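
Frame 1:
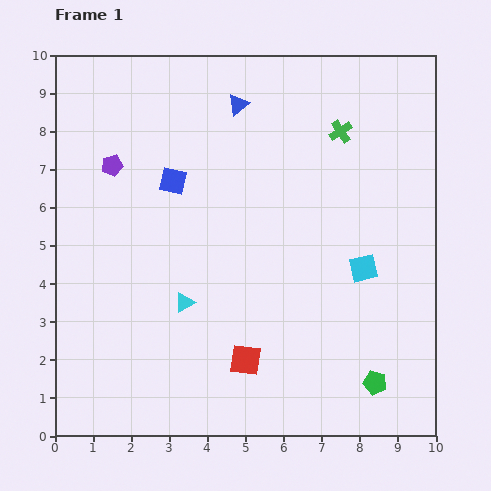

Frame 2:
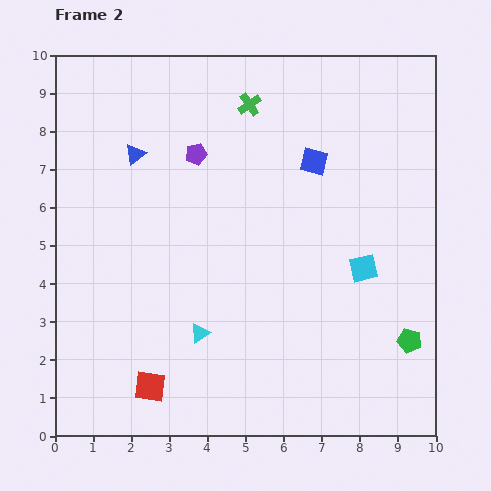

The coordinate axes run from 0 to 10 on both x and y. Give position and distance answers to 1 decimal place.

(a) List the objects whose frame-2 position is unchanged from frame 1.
the cyan square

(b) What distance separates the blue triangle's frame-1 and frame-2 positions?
3.0

The blue triangle moved from (4.8, 8.7) to (2.1, 7.4), a distance of √(2.7² + 1.3²) ≈ 3.0.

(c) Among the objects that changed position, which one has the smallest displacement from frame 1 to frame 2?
the cyan triangle

(moved 0.9)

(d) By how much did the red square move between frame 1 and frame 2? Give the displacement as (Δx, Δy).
(-2.5, -0.7)

The red square was at (5.0, 2.0) in frame 1 and (2.5, 1.3) in frame 2.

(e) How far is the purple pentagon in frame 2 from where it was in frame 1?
2.2

The purple pentagon moved from (1.5, 7.1) to (3.7, 7.4), a distance of √(2.2² + 0.3²) ≈ 2.2.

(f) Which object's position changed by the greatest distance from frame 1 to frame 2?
the blue square

(moved 3.7; next 3.0)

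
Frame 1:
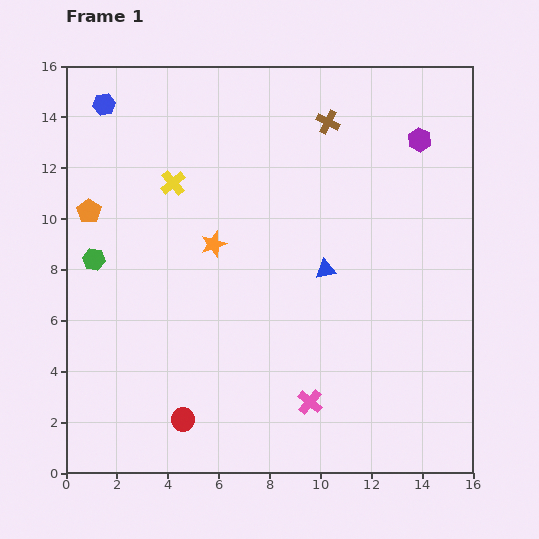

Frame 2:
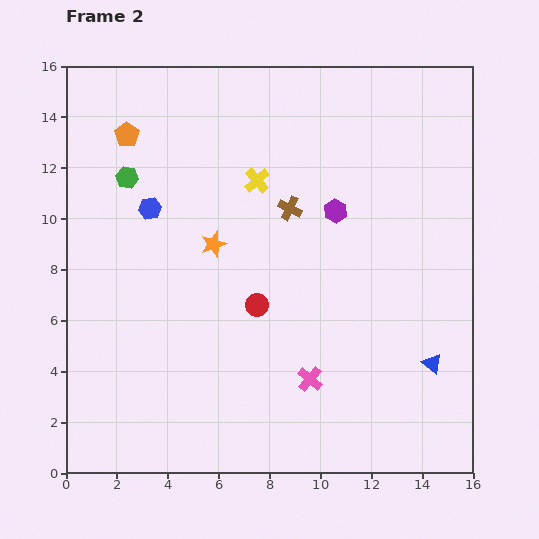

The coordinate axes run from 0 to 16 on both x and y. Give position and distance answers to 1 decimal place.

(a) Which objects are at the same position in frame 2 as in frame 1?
the orange star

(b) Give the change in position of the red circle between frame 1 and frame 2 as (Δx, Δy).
(2.9, 4.5)

The red circle was at (4.6, 2.1) in frame 1 and (7.5, 6.6) in frame 2.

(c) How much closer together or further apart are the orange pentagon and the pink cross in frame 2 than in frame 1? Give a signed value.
+0.5

Distance in frame 1: 11.5. Distance in frame 2: 12.0.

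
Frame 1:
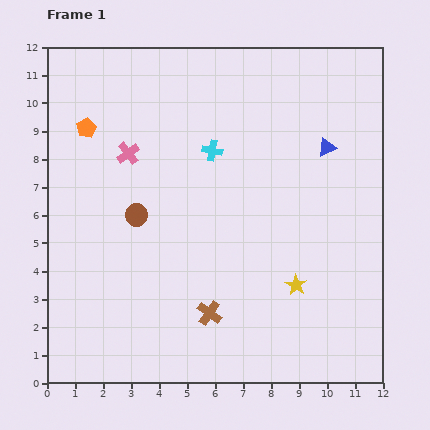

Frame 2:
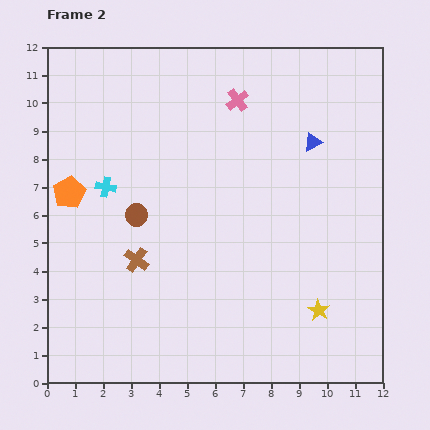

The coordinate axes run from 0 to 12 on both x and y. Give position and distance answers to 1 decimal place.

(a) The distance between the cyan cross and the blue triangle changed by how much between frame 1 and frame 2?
+3.5

Distance in frame 1: 4.1. Distance in frame 2: 7.6.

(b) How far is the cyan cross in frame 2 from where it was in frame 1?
4.0

The cyan cross moved from (5.9, 8.3) to (2.1, 7.0), a distance of √(3.8² + 1.3²) ≈ 4.0.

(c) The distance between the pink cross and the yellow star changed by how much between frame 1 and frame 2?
+0.4

Distance in frame 1: 7.6. Distance in frame 2: 8.0.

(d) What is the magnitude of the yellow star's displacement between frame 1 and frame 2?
1.2

The yellow star moved from (8.9, 3.5) to (9.7, 2.6), a distance of √(0.8² + 0.9²) ≈ 1.2.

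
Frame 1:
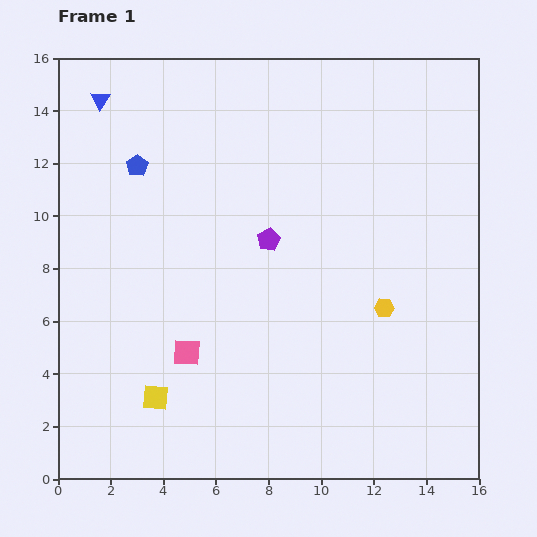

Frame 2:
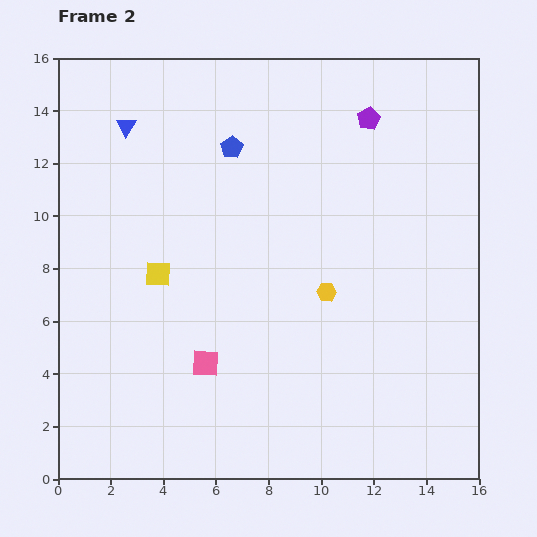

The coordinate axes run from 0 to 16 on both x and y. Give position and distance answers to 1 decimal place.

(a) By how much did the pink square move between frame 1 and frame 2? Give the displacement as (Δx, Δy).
(0.7, -0.4)

The pink square was at (4.9, 4.8) in frame 1 and (5.6, 4.4) in frame 2.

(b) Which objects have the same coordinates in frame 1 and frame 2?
none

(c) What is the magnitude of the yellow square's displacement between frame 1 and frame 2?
4.7

The yellow square moved from (3.7, 3.1) to (3.8, 7.8), a distance of √(0.1² + 4.7²) ≈ 4.7.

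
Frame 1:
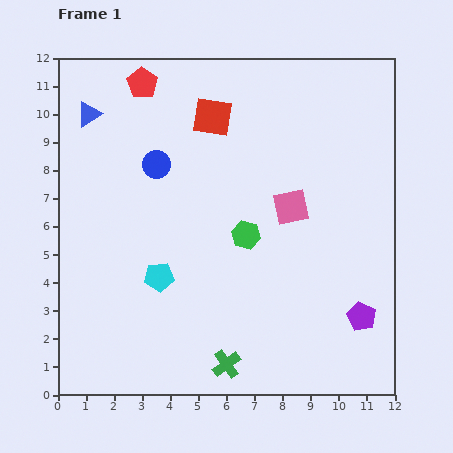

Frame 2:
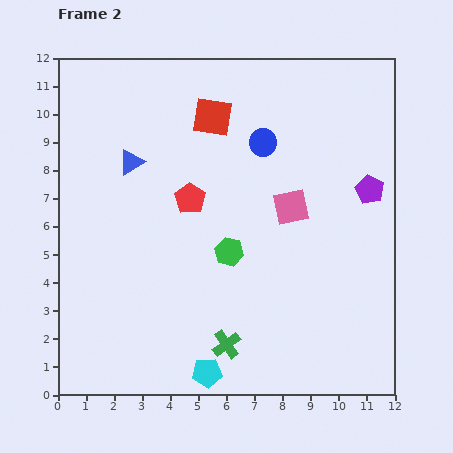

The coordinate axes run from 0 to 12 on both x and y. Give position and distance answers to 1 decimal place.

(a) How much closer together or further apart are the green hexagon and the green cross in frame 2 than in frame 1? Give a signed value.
-1.4

Distance in frame 1: 4.7. Distance in frame 2: 3.3.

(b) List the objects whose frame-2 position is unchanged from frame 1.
the red square, the pink square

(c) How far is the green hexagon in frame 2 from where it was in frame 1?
0.8

The green hexagon moved from (6.7, 5.7) to (6.1, 5.1), a distance of √(0.6² + 0.6²) ≈ 0.8.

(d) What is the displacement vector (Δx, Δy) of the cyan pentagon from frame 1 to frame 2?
(1.7, -3.4)

The cyan pentagon was at (3.6, 4.2) in frame 1 and (5.3, 0.8) in frame 2.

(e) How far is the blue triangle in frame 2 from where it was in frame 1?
2.3

The blue triangle moved from (1.1, 10.0) to (2.6, 8.3), a distance of √(1.5² + 1.7²) ≈ 2.3.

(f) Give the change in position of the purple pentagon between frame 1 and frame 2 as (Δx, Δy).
(0.3, 4.5)

The purple pentagon was at (10.8, 2.8) in frame 1 and (11.1, 7.3) in frame 2.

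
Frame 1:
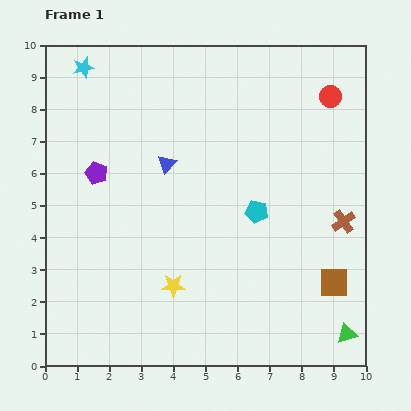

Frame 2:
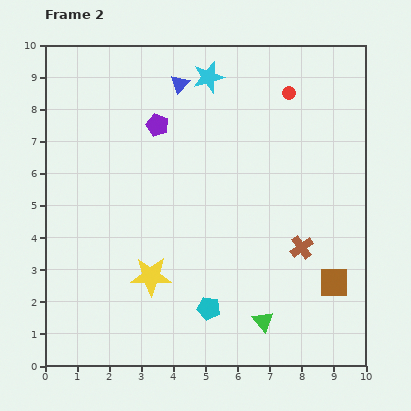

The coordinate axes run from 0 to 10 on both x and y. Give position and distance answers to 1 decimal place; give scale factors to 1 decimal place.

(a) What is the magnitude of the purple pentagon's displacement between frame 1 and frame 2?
2.4

The purple pentagon moved from (1.6, 6.0) to (3.5, 7.5), a distance of √(1.9² + 1.5²) ≈ 2.4.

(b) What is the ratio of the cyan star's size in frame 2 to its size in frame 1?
1.5×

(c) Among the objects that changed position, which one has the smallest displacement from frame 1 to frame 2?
the yellow star

(moved 0.8)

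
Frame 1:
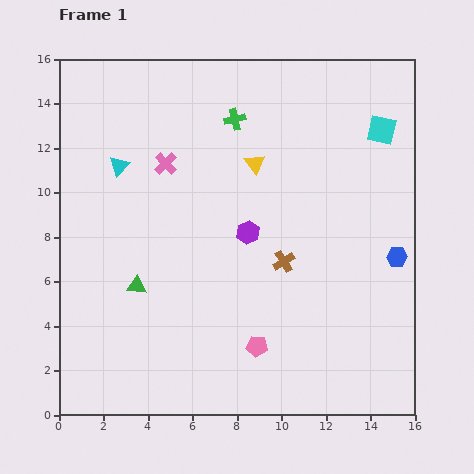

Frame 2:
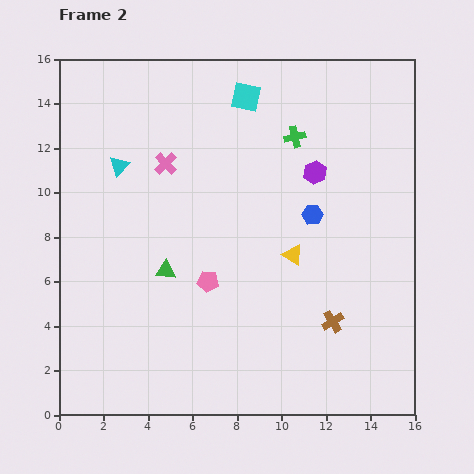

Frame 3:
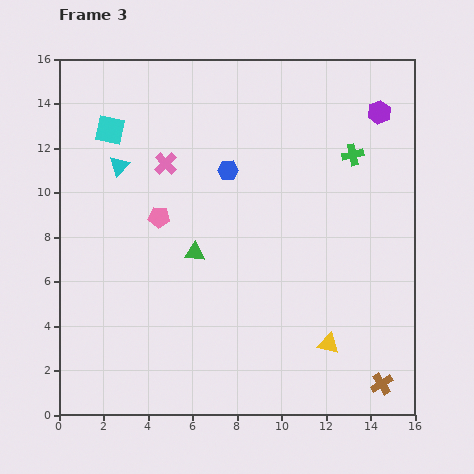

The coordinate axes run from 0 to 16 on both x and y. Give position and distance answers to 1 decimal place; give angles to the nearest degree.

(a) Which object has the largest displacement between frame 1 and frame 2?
the cyan square

(moved 6.3; next 4.4)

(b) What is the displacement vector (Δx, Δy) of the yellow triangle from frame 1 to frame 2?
(1.7, -4.1)

The yellow triangle was at (8.8, 11.3) in frame 1 and (10.5, 7.2) in frame 2.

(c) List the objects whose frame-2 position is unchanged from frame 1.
the cyan triangle, the pink cross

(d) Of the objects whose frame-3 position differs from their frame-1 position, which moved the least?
the green triangle

(moved 3.0)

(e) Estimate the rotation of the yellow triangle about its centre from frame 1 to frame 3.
40° counter-clockwise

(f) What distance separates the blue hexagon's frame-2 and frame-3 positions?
4.3

The blue hexagon moved from (11.4, 9.0) to (7.6, 11.0), a distance of √(3.8² + 2.0²) ≈ 4.3.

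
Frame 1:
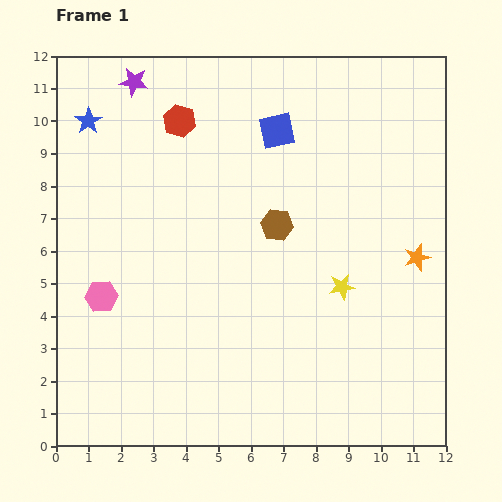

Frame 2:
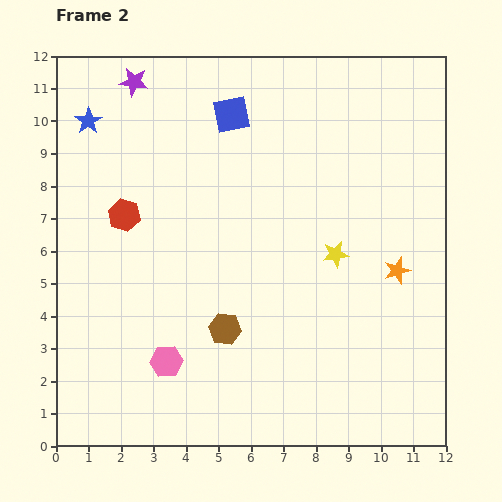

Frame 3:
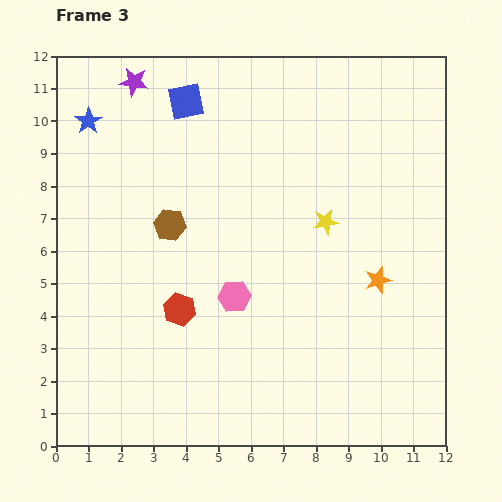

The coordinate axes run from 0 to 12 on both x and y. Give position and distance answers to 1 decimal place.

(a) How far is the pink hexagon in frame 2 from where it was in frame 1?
2.8

The pink hexagon moved from (1.4, 4.6) to (3.4, 2.6), a distance of √(2.0² + 2.0²) ≈ 2.8.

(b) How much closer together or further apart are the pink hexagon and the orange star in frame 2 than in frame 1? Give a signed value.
-2.2

Distance in frame 1: 9.8. Distance in frame 2: 7.6.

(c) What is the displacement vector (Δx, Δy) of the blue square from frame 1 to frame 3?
(-2.8, 0.9)

The blue square was at (6.8, 9.7) in frame 1 and (4.0, 10.6) in frame 3.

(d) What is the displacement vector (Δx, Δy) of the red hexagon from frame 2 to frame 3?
(1.7, -2.9)

The red hexagon was at (2.1, 7.1) in frame 2 and (3.8, 4.2) in frame 3.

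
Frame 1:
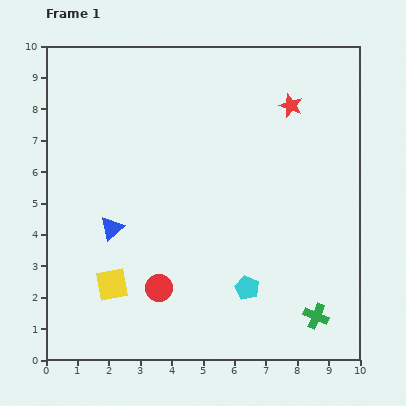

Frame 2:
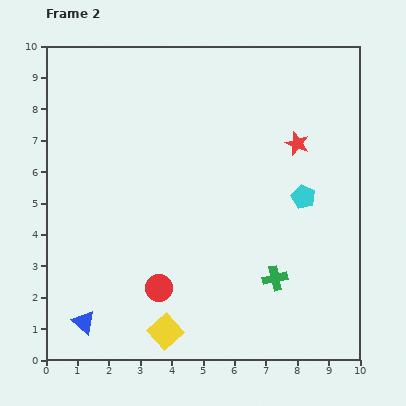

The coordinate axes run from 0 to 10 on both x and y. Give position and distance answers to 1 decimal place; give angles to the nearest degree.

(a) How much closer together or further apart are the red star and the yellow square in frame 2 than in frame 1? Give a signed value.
-0.8

Distance in frame 1: 8.1. Distance in frame 2: 7.3.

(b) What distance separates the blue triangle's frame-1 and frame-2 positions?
3.1

The blue triangle moved from (2.1, 4.2) to (1.2, 1.2), a distance of √(0.9² + 3.0²) ≈ 3.1.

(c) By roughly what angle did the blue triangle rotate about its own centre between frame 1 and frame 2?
37° counter-clockwise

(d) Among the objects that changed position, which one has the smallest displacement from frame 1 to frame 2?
the red star

(moved 1.2)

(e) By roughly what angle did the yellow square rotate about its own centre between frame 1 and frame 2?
31° counter-clockwise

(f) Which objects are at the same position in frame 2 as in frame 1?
the red circle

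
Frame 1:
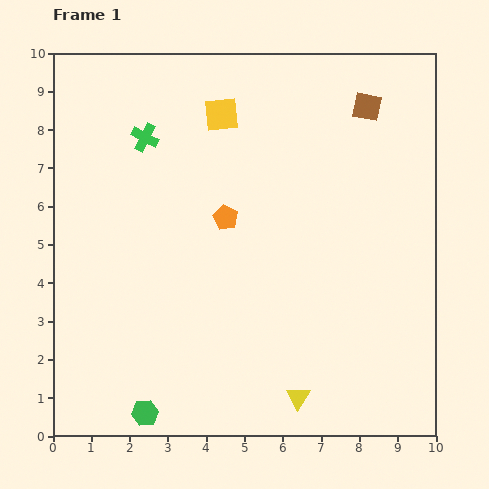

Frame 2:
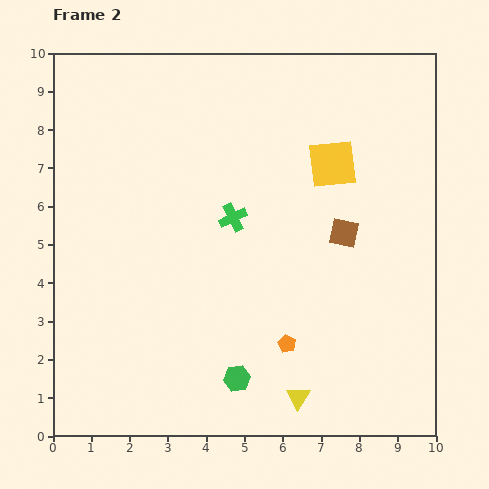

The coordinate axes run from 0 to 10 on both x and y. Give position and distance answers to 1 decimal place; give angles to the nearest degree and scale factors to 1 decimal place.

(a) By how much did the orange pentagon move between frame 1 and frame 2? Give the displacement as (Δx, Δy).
(1.6, -3.3)

The orange pentagon was at (4.5, 5.7) in frame 1 and (6.1, 2.4) in frame 2.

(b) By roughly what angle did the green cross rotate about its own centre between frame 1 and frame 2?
37° clockwise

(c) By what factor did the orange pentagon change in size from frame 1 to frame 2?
0.7×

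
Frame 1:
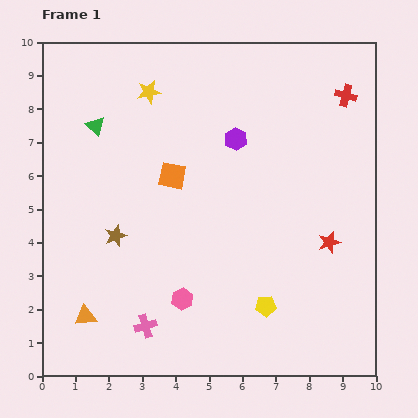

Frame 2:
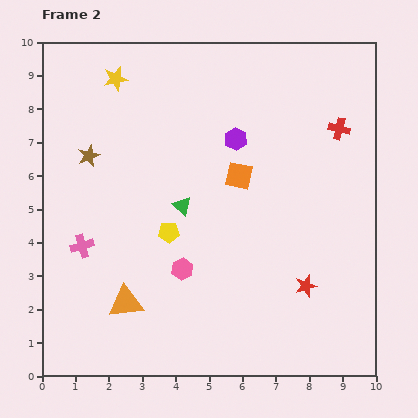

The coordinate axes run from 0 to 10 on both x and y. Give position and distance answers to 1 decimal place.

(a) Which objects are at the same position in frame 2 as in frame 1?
the purple hexagon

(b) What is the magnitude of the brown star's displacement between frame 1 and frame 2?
2.5

The brown star moved from (2.2, 4.2) to (1.4, 6.6), a distance of √(0.8² + 2.4²) ≈ 2.5.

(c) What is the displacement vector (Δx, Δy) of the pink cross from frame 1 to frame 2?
(-1.9, 2.4)

The pink cross was at (3.1, 1.5) in frame 1 and (1.2, 3.9) in frame 2.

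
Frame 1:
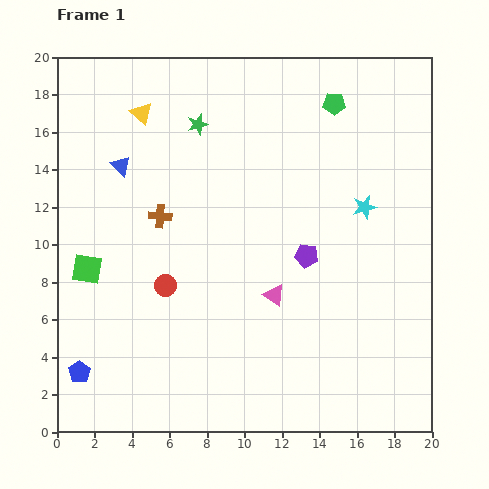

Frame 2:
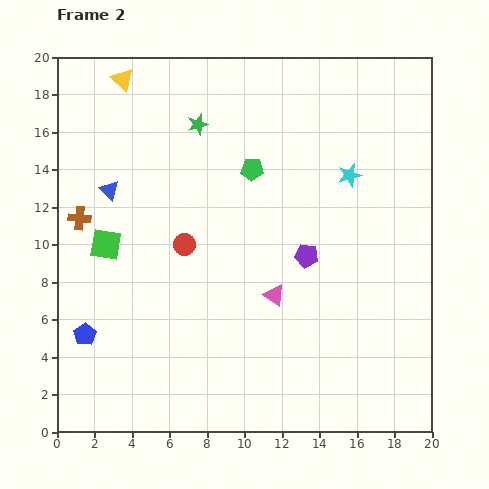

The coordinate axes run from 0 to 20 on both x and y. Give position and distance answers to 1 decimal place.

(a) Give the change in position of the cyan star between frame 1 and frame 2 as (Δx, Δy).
(-0.8, 1.7)

The cyan star was at (16.4, 12.0) in frame 1 and (15.6, 13.7) in frame 2.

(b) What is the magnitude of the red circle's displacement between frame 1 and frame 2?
2.4

The red circle moved from (5.8, 7.8) to (6.8, 10.0), a distance of √(1.0² + 2.2²) ≈ 2.4.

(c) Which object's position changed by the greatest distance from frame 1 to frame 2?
the green pentagon

(moved 5.6; next 4.3)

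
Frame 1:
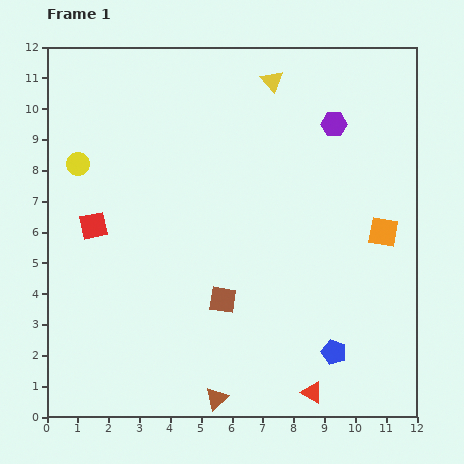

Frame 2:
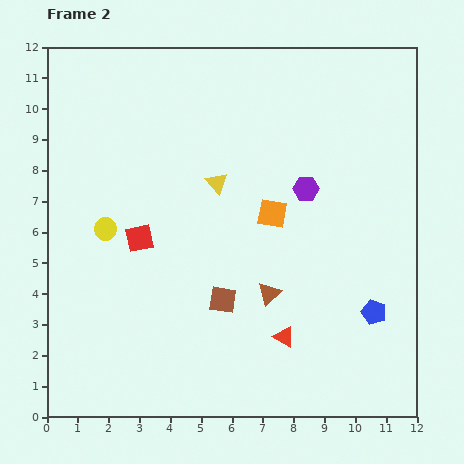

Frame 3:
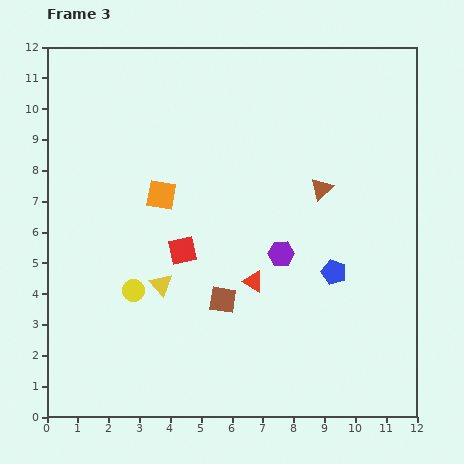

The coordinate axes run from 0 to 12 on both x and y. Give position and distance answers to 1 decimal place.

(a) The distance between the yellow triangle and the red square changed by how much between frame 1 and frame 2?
-4.4

Distance in frame 1: 7.5. Distance in frame 2: 3.1.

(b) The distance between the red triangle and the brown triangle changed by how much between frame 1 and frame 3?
+0.6

Distance in frame 1: 3.1. Distance in frame 3: 3.7.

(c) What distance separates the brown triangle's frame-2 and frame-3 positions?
3.8

The brown triangle moved from (7.2, 4.0) to (8.9, 7.4), a distance of √(1.7² + 3.4²) ≈ 3.8.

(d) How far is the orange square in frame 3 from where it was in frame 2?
3.6

The orange square moved from (7.3, 6.6) to (3.7, 7.2), a distance of √(3.6² + 0.6²) ≈ 3.6.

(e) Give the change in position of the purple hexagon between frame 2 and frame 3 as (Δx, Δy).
(-0.8, -2.1)

The purple hexagon was at (8.4, 7.4) in frame 2 and (7.6, 5.3) in frame 3.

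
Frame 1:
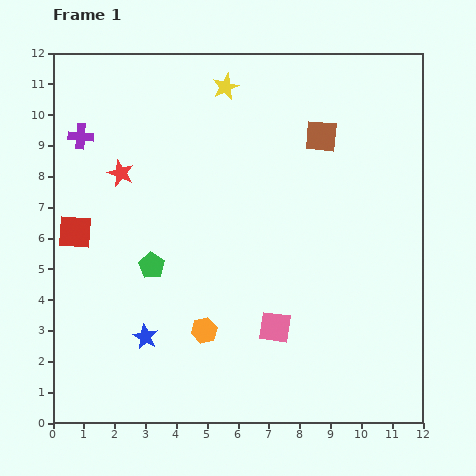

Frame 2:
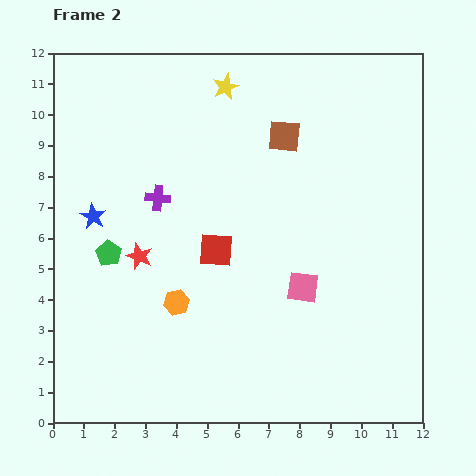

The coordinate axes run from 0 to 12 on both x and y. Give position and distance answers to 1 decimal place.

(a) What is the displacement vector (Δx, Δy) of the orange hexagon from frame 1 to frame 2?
(-0.9, 0.9)

The orange hexagon was at (4.9, 3.0) in frame 1 and (4.0, 3.9) in frame 2.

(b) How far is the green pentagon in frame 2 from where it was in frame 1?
1.5

The green pentagon moved from (3.2, 5.1) to (1.8, 5.5), a distance of √(1.4² + 0.4²) ≈ 1.5.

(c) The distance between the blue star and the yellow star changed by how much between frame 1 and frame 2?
-2.5

Distance in frame 1: 8.5. Distance in frame 2: 6.0.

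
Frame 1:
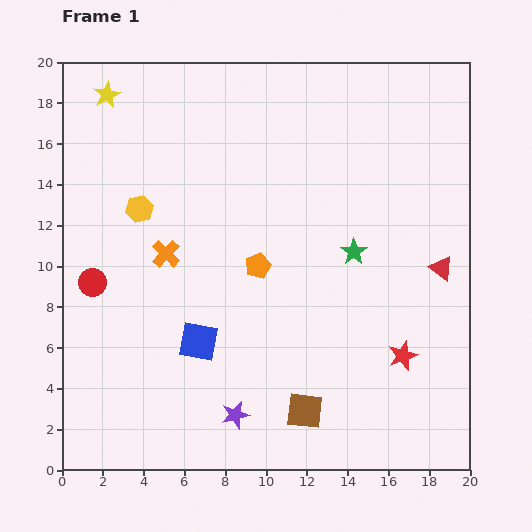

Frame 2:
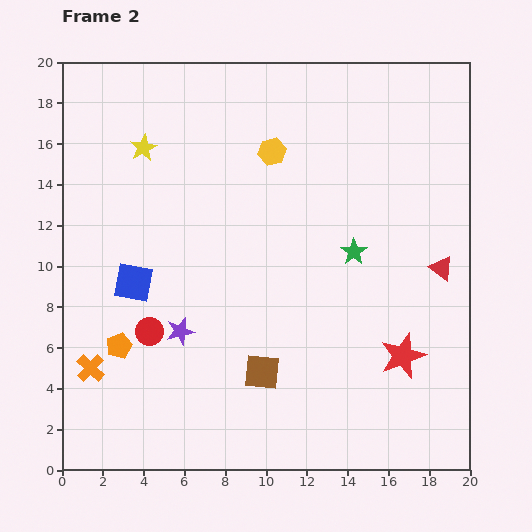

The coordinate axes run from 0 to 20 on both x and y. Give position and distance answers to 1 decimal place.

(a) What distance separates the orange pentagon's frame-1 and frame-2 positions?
7.8

The orange pentagon moved from (9.6, 10.0) to (2.8, 6.1), a distance of √(6.8² + 3.9²) ≈ 7.8.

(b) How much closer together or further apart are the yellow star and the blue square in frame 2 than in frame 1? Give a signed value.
-6.3

Distance in frame 1: 12.9. Distance in frame 2: 6.6.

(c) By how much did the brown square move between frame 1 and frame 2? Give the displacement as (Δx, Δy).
(-2.1, 1.9)

The brown square was at (11.9, 2.9) in frame 1 and (9.8, 4.8) in frame 2.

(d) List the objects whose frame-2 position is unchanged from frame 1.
the green star, the red star, the red triangle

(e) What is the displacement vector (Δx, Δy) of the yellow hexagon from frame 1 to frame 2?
(6.5, 2.8)

The yellow hexagon was at (3.8, 12.8) in frame 1 and (10.3, 15.6) in frame 2.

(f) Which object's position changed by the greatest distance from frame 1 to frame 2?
the orange pentagon

(moved 7.8; next 7.1)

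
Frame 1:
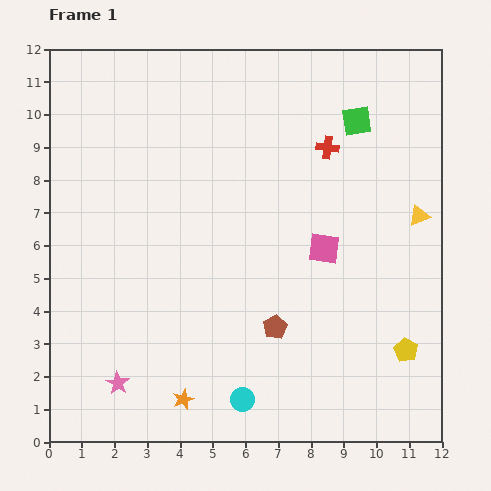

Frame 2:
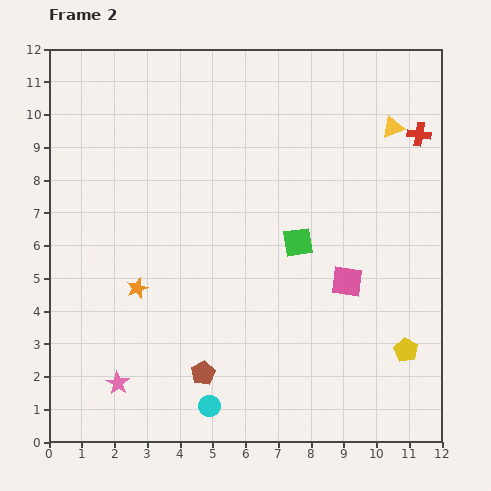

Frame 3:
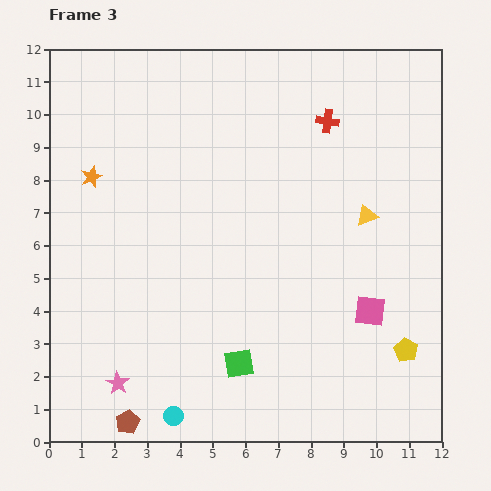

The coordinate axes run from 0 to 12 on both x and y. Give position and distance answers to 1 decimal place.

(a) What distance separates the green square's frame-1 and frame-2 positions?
4.1

The green square moved from (9.4, 9.8) to (7.6, 6.1), a distance of √(1.8² + 3.7²) ≈ 4.1.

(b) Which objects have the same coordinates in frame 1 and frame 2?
the yellow pentagon, the pink star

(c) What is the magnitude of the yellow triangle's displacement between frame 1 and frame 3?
1.6

The yellow triangle moved from (11.3, 6.9) to (9.7, 6.9), a distance of √(1.6² + 0.0²) ≈ 1.6.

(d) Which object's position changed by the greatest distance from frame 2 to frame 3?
the green square

(moved 4.1; next 3.7)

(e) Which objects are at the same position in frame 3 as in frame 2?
the yellow pentagon, the pink star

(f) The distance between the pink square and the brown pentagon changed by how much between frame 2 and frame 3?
+2.9

Distance in frame 2: 5.2. Distance in frame 3: 8.1.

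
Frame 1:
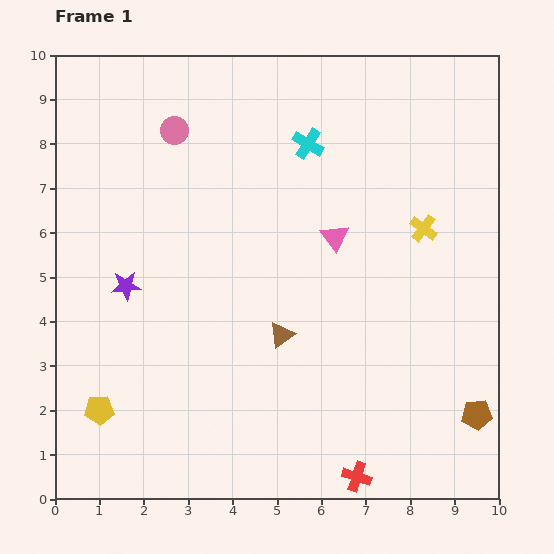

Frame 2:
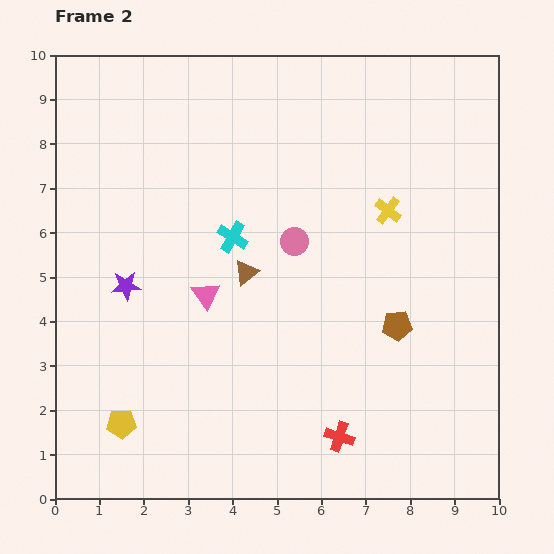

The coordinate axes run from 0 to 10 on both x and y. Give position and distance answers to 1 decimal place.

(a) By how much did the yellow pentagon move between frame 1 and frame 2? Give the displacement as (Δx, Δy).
(0.5, -0.3)

The yellow pentagon was at (1.0, 2.0) in frame 1 and (1.5, 1.7) in frame 2.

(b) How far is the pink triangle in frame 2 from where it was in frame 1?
3.2

The pink triangle moved from (6.3, 5.9) to (3.4, 4.6), a distance of √(2.9² + 1.3²) ≈ 3.2.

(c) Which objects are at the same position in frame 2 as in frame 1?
the purple star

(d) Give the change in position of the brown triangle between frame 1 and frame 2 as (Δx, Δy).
(-0.8, 1.4)

The brown triangle was at (5.1, 3.7) in frame 1 and (4.3, 5.1) in frame 2.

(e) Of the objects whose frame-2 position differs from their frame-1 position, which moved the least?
the yellow pentagon

(moved 0.6)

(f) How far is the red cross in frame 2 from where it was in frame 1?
1.0

The red cross moved from (6.8, 0.5) to (6.4, 1.4), a distance of √(0.4² + 0.9²) ≈ 1.0.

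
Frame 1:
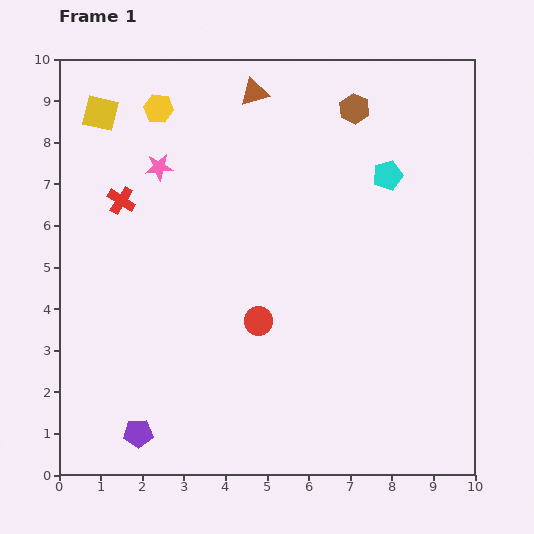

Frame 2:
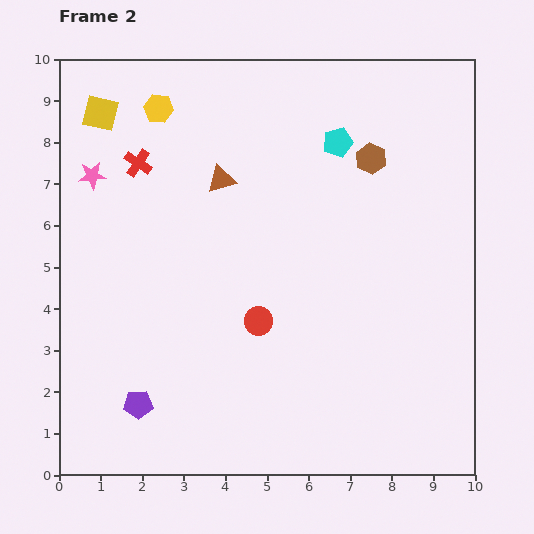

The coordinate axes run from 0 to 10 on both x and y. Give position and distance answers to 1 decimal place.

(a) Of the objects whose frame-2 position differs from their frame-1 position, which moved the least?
the purple pentagon

(moved 0.7)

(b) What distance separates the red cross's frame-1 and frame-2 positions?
1.0

The red cross moved from (1.5, 6.6) to (1.9, 7.5), a distance of √(0.4² + 0.9²) ≈ 1.0.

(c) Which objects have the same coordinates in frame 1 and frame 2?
the red circle, the yellow hexagon, the yellow square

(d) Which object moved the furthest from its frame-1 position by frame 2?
the brown triangle

(moved 2.2; next 1.6)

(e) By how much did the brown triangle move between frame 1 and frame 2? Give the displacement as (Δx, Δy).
(-0.8, -2.1)

The brown triangle was at (4.7, 9.2) in frame 1 and (3.9, 7.1) in frame 2.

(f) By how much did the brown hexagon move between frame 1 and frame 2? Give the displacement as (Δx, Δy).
(0.4, -1.2)

The brown hexagon was at (7.1, 8.8) in frame 1 and (7.5, 7.6) in frame 2.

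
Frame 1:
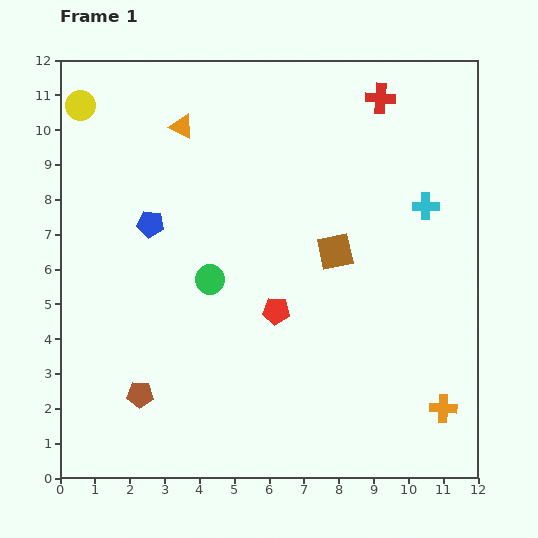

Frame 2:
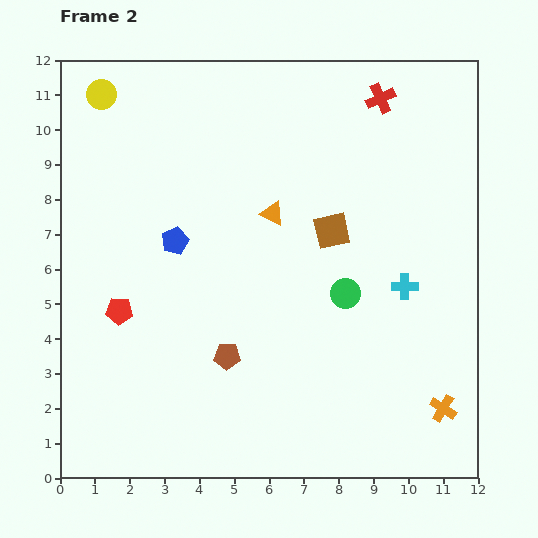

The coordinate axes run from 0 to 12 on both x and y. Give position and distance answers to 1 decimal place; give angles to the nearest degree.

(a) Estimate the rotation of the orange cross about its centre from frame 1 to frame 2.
29° clockwise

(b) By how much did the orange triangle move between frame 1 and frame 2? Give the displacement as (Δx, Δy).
(2.6, -2.5)

The orange triangle was at (3.5, 10.1) in frame 1 and (6.1, 7.6) in frame 2.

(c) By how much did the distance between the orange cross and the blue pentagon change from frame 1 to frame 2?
-0.8

Distance in frame 1: 9.9. Distance in frame 2: 9.1.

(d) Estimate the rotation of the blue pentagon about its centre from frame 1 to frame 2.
31° counter-clockwise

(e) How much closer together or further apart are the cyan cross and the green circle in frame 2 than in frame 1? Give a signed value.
-4.8

Distance in frame 1: 6.5. Distance in frame 2: 1.7.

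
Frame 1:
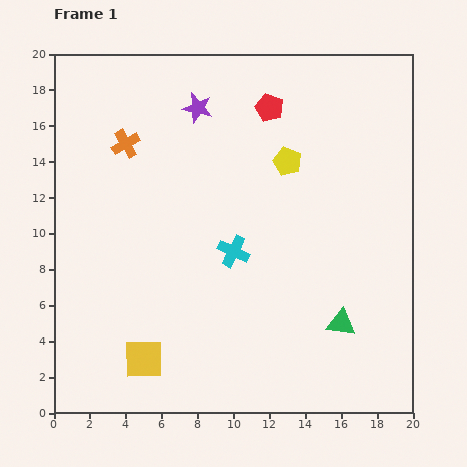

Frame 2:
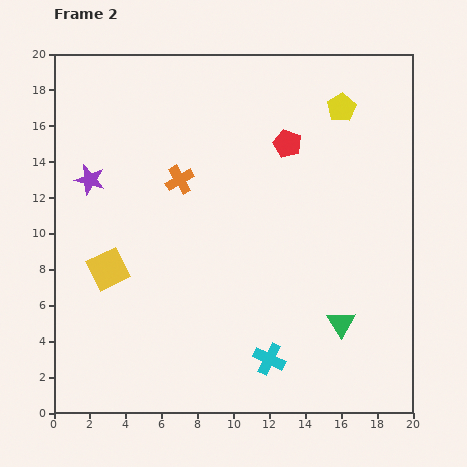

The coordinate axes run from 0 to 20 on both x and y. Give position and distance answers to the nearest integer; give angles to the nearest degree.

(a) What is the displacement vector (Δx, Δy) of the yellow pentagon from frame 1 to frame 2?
(3, 3)

The yellow pentagon was at (13, 14) in frame 1 and (16, 17) in frame 2.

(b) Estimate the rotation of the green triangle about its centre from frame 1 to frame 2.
51° clockwise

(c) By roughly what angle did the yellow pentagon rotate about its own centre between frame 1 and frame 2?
18° clockwise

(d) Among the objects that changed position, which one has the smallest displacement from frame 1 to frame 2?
the red pentagon

(moved 2)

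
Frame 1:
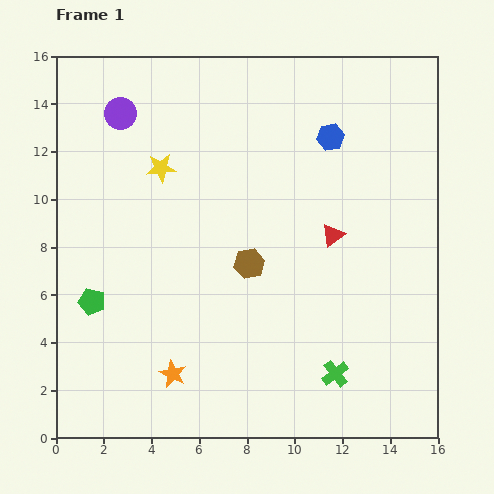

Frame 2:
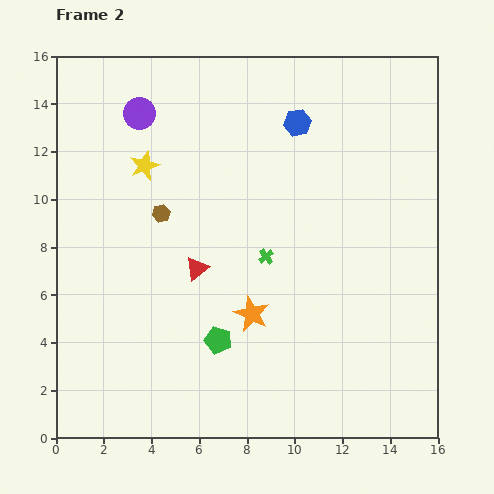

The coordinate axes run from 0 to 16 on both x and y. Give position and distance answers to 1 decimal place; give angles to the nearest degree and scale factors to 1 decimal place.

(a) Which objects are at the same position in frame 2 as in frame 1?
none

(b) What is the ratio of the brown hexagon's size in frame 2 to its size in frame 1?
0.6×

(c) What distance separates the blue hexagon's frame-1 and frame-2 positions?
1.5

The blue hexagon moved from (11.5, 12.6) to (10.1, 13.2), a distance of √(1.4² + 0.6²) ≈ 1.5.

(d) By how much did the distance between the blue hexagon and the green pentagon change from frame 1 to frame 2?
-2.4

Distance in frame 1: 12.1. Distance in frame 2: 9.7.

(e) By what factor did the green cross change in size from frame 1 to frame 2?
0.6×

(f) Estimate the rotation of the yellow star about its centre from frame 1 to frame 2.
17° counter-clockwise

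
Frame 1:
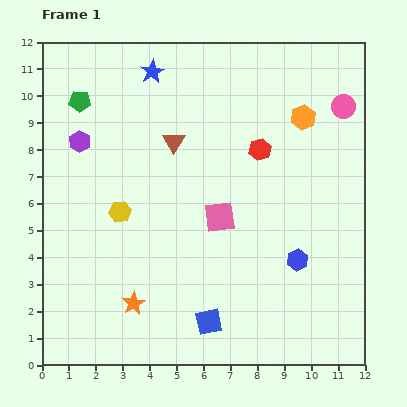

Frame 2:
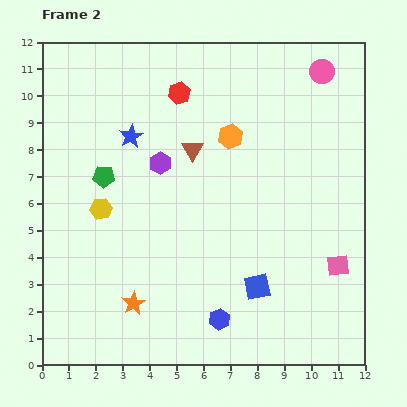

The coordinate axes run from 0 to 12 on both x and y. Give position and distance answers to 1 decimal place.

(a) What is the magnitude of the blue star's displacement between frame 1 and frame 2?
2.5

The blue star moved from (4.1, 10.9) to (3.3, 8.5), a distance of √(0.8² + 2.4²) ≈ 2.5.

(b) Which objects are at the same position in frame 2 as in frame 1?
the orange star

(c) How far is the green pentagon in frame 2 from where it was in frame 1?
2.9

The green pentagon moved from (1.4, 9.8) to (2.3, 7.0), a distance of √(0.9² + 2.8²) ≈ 2.9.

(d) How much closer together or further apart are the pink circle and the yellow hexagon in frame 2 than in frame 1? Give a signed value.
+0.5

Distance in frame 1: 9.2. Distance in frame 2: 9.7.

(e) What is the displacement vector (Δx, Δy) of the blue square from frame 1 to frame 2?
(1.8, 1.3)

The blue square was at (6.2, 1.6) in frame 1 and (8.0, 2.9) in frame 2.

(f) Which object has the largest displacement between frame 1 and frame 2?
the pink square

(moved 4.8; next 3.7)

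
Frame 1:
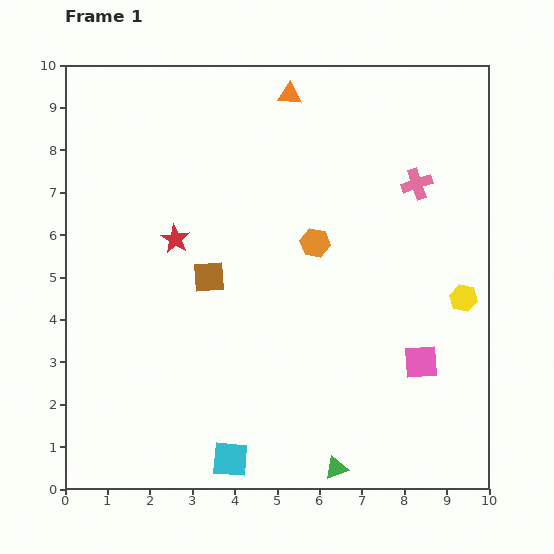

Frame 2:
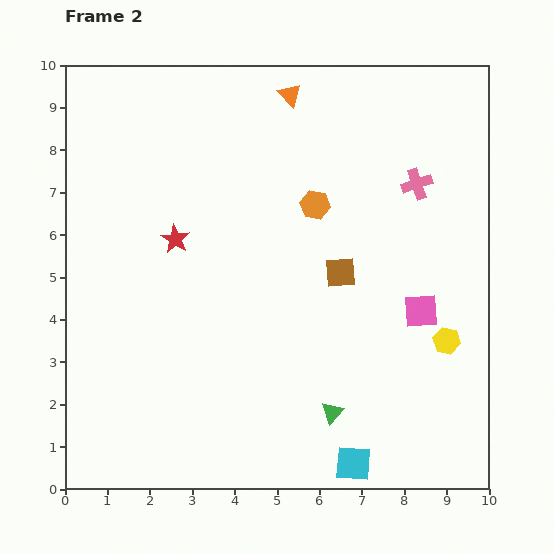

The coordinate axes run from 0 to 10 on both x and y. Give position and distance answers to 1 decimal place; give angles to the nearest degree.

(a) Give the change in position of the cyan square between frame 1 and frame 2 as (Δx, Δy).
(2.9, -0.1)

The cyan square was at (3.9, 0.7) in frame 1 and (6.8, 0.6) in frame 2.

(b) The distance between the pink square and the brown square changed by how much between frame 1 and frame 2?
-3.3

Distance in frame 1: 5.4. Distance in frame 2: 2.1.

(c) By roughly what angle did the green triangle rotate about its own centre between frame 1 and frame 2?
28° counter-clockwise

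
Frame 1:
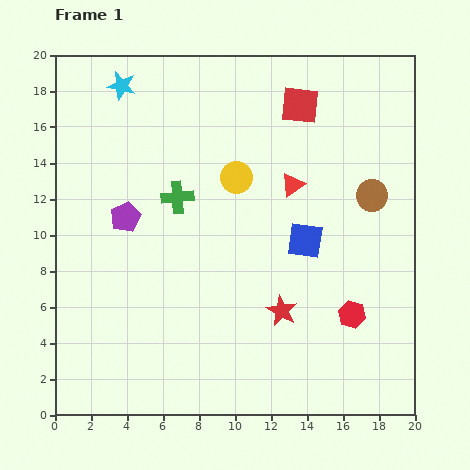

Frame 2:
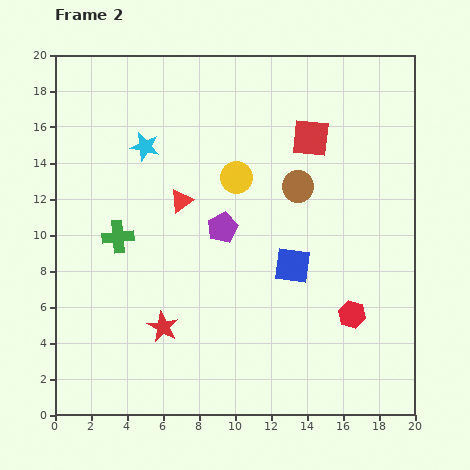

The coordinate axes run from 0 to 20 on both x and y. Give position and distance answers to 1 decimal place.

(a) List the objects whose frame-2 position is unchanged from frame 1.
the red hexagon, the yellow circle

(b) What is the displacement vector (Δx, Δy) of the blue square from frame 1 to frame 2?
(-0.7, -1.4)

The blue square was at (13.9, 9.7) in frame 1 and (13.2, 8.3) in frame 2.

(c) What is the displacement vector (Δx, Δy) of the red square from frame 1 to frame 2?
(0.6, -1.8)

The red square was at (13.6, 17.2) in frame 1 and (14.2, 15.4) in frame 2.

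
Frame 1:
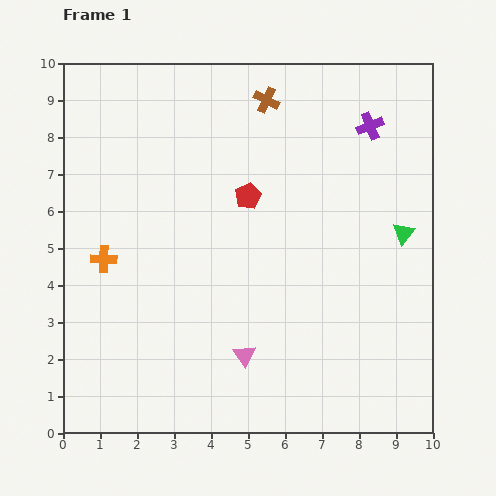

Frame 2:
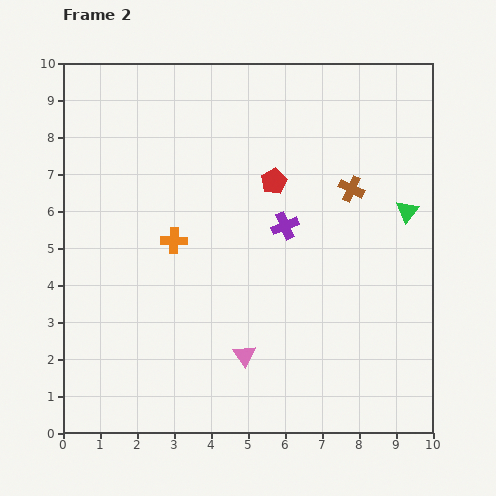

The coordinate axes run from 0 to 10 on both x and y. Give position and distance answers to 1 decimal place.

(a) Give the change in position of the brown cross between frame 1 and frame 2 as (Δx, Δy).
(2.3, -2.4)

The brown cross was at (5.5, 9.0) in frame 1 and (7.8, 6.6) in frame 2.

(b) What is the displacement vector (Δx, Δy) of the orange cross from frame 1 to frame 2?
(1.9, 0.5)

The orange cross was at (1.1, 4.7) in frame 1 and (3.0, 5.2) in frame 2.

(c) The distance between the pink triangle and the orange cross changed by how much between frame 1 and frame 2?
-1.0

Distance in frame 1: 4.6. Distance in frame 2: 3.6.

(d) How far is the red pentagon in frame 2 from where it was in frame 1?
0.8

The red pentagon moved from (5.0, 6.4) to (5.7, 6.8), a distance of √(0.7² + 0.4²) ≈ 0.8.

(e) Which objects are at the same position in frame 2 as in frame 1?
the pink triangle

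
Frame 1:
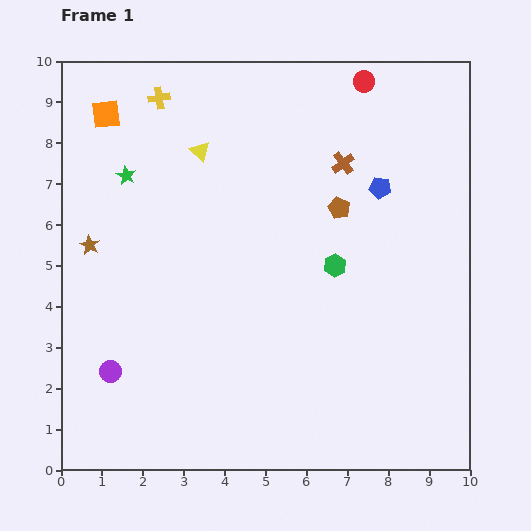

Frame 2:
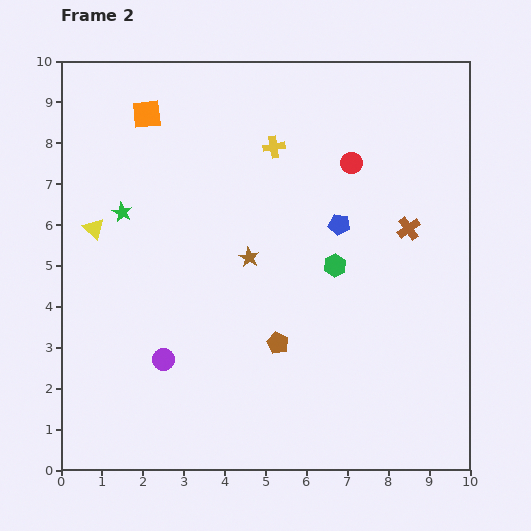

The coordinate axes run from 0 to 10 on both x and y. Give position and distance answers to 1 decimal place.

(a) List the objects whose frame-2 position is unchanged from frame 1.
the green hexagon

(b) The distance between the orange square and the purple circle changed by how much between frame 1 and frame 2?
-0.3

Distance in frame 1: 6.3. Distance in frame 2: 6.0.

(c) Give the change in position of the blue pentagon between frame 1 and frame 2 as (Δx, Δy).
(-1.0, -0.9)

The blue pentagon was at (7.8, 6.9) in frame 1 and (6.8, 6.0) in frame 2.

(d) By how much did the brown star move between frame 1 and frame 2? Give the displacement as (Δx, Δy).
(3.9, -0.3)

The brown star was at (0.7, 5.5) in frame 1 and (4.6, 5.2) in frame 2.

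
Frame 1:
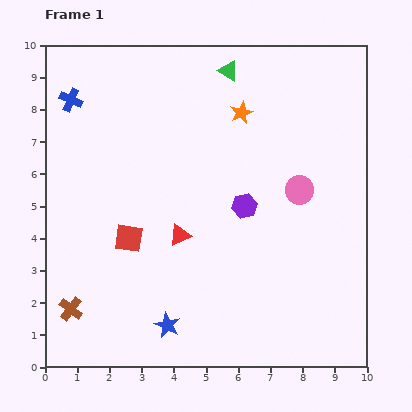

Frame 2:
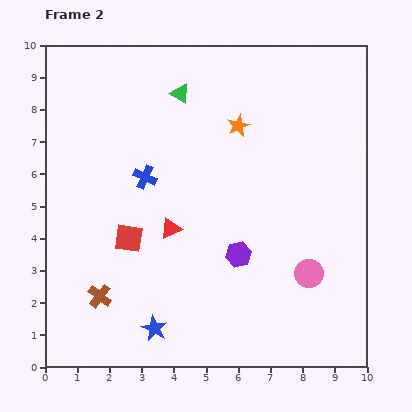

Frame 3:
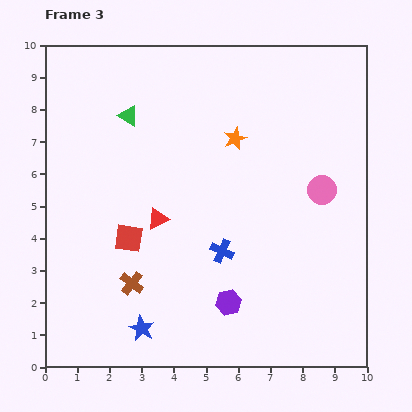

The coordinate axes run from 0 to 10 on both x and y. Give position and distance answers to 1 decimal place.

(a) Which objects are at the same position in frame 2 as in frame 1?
the red square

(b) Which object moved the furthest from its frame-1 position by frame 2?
the blue cross

(moved 3.3; next 2.6)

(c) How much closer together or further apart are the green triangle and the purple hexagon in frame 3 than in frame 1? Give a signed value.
+2.4

Distance in frame 1: 4.2. Distance in frame 3: 6.6.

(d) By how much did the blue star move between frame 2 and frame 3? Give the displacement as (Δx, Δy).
(-0.4, 0.0)

The blue star was at (3.4, 1.2) in frame 2 and (3.0, 1.2) in frame 3.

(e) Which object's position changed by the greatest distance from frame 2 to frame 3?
the blue cross

(moved 3.3; next 2.6)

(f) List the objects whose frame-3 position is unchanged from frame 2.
the red square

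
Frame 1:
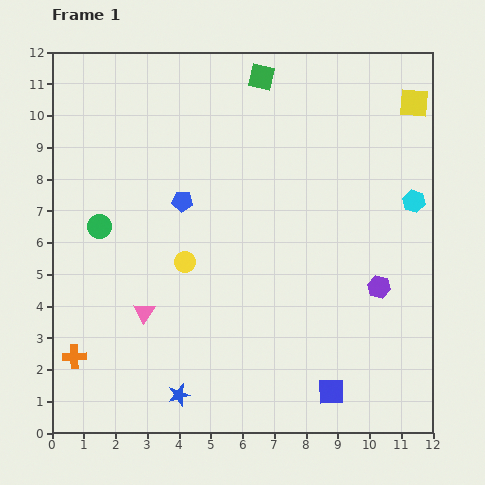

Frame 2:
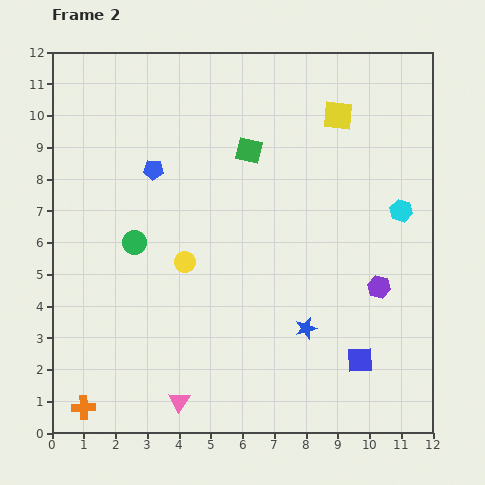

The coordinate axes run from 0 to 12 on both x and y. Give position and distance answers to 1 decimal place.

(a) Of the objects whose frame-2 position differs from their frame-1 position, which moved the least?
the cyan hexagon

(moved 0.5)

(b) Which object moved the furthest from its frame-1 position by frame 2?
the blue star

(moved 4.5; next 3.0)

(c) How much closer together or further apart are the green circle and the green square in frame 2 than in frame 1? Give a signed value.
-2.3

Distance in frame 1: 6.9. Distance in frame 2: 4.6.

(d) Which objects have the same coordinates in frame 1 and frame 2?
the purple hexagon, the yellow circle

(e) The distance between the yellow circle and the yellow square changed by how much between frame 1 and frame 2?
-2.2

Distance in frame 1: 8.8. Distance in frame 2: 6.6.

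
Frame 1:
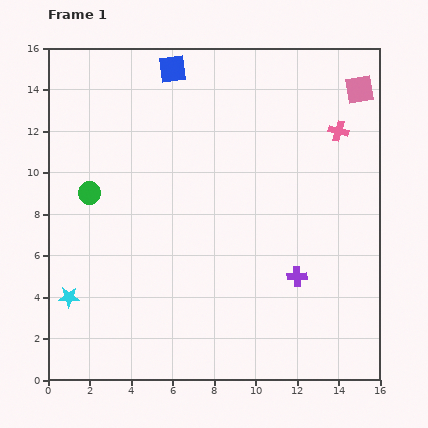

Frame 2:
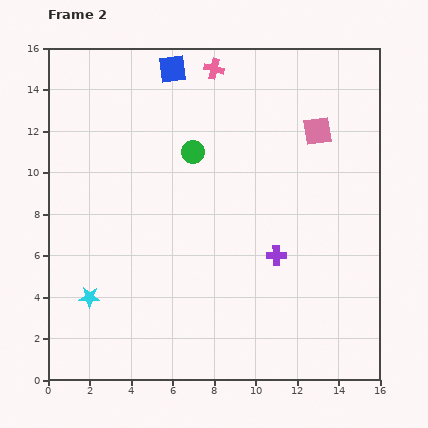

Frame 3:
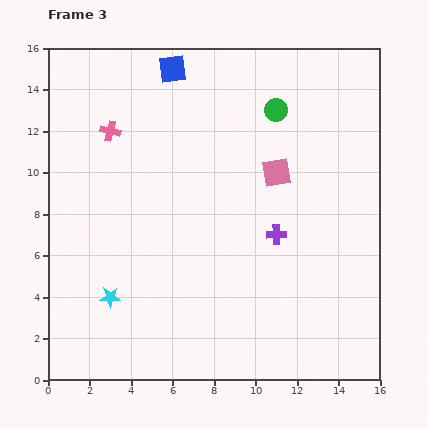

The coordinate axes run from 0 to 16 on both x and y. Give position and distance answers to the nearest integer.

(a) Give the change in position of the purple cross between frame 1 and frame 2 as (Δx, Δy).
(-1, 1)

The purple cross was at (12, 5) in frame 1 and (11, 6) in frame 2.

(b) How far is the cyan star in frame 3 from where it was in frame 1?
2

The cyan star moved from (1, 4) to (3, 4), a distance of √(2² + 0²) ≈ 2.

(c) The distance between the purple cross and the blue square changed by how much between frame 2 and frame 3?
-1

Distance in frame 2: 10. Distance in frame 3: 9.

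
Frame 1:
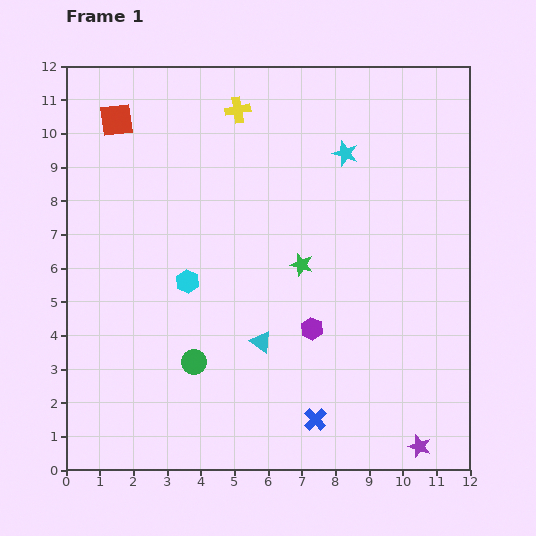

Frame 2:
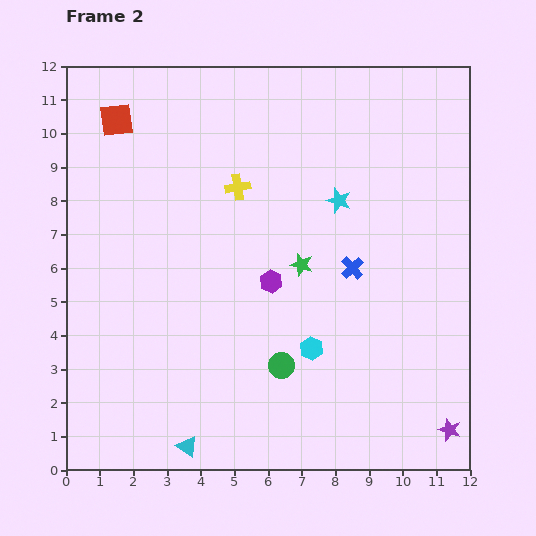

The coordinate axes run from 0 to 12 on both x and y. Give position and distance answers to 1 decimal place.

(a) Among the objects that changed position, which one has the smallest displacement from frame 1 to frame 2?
the purple star

(moved 1.0)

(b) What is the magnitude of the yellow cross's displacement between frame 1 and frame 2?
2.3

The yellow cross moved from (5.1, 10.7) to (5.1, 8.4), a distance of √(0.0² + 2.3²) ≈ 2.3.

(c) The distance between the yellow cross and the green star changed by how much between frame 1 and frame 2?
-2.0

Distance in frame 1: 5.0. Distance in frame 2: 3.0.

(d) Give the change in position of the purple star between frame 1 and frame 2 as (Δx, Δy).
(0.9, 0.5)

The purple star was at (10.5, 0.7) in frame 1 and (11.4, 1.2) in frame 2.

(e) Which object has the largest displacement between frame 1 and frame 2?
the blue cross

(moved 4.6; next 4.2)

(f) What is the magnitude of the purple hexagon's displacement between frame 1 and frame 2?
1.8

The purple hexagon moved from (7.3, 4.2) to (6.1, 5.6), a distance of √(1.2² + 1.4²) ≈ 1.8.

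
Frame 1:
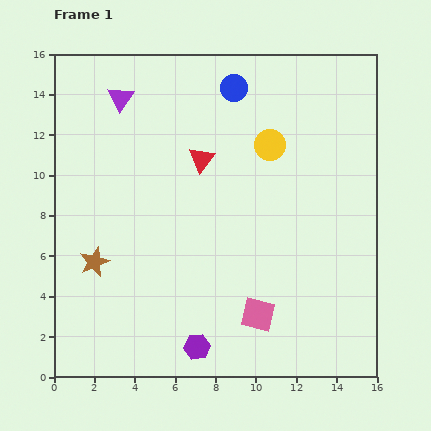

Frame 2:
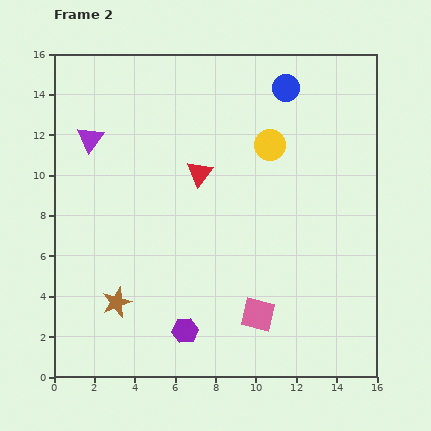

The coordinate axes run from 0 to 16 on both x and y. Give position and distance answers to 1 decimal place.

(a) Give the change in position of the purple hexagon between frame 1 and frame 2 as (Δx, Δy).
(-0.6, 0.8)

The purple hexagon was at (7.1, 1.5) in frame 1 and (6.5, 2.3) in frame 2.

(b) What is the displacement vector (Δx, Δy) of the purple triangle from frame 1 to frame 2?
(-1.5, -2.0)

The purple triangle was at (3.3, 13.8) in frame 1 and (1.8, 11.8) in frame 2.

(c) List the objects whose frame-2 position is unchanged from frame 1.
the pink square, the yellow circle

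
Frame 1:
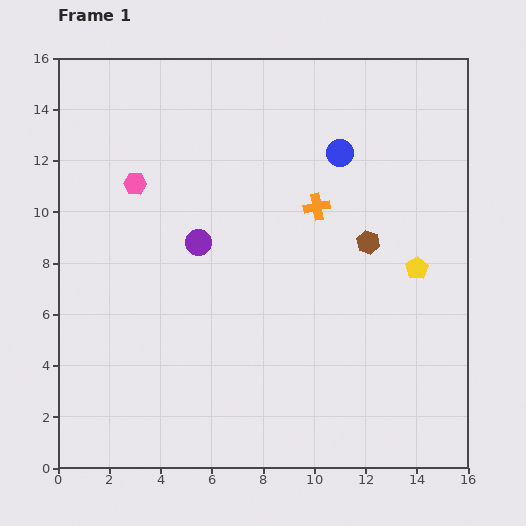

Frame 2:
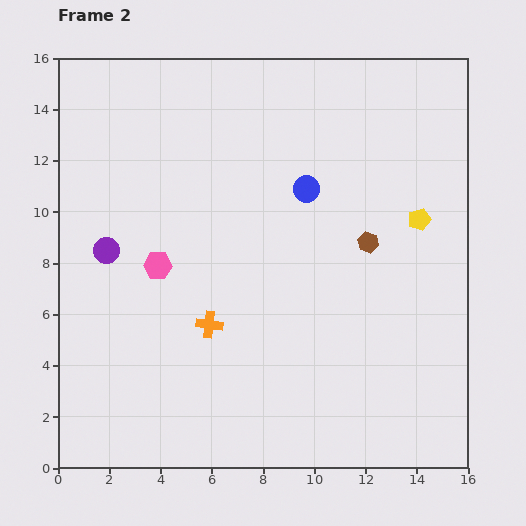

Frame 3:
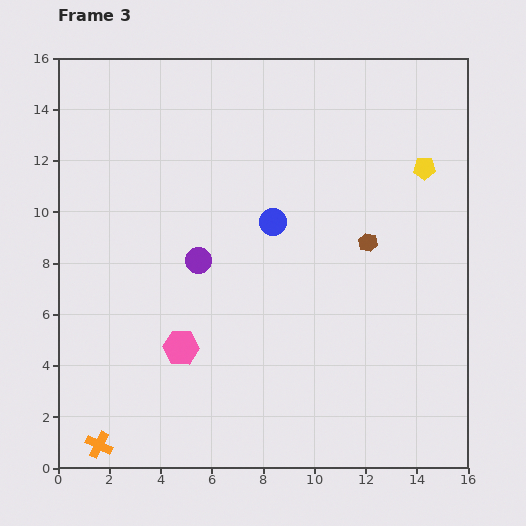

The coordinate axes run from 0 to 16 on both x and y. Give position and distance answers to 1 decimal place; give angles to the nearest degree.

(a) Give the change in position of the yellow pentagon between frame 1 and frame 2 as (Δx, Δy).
(0.1, 1.9)

The yellow pentagon was at (14.0, 7.8) in frame 1 and (14.1, 9.7) in frame 2.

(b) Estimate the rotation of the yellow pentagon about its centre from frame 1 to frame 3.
30° clockwise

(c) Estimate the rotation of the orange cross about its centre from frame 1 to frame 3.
36° clockwise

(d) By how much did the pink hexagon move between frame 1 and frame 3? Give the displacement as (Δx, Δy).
(1.8, -6.4)

The pink hexagon was at (3.0, 11.1) in frame 1 and (4.8, 4.7) in frame 3.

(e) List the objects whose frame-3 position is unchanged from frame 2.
the brown hexagon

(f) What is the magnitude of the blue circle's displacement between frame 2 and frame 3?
1.8

The blue circle moved from (9.7, 10.9) to (8.4, 9.6), a distance of √(1.3² + 1.3²) ≈ 1.8.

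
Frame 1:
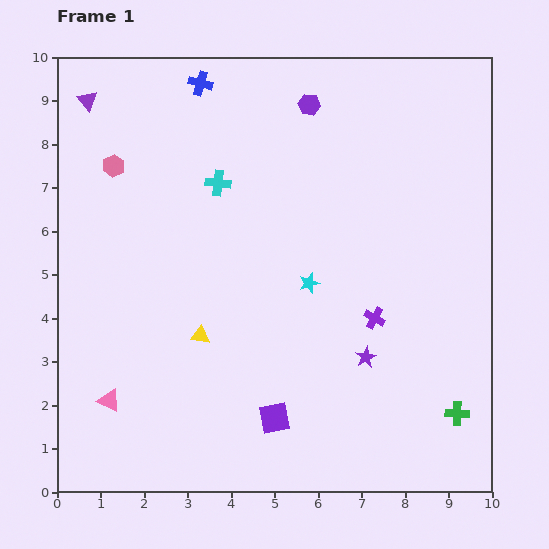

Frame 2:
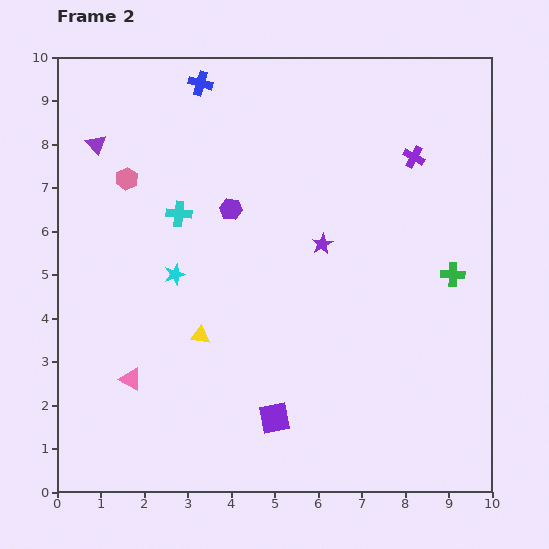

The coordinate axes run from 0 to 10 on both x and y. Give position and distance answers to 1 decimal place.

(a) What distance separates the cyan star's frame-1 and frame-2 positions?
3.1

The cyan star moved from (5.8, 4.8) to (2.7, 5.0), a distance of √(3.1² + 0.2²) ≈ 3.1.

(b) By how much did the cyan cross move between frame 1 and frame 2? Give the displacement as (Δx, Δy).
(-0.9, -0.7)

The cyan cross was at (3.7, 7.1) in frame 1 and (2.8, 6.4) in frame 2.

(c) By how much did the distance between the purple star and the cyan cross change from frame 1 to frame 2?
-1.8

Distance in frame 1: 5.2. Distance in frame 2: 3.4.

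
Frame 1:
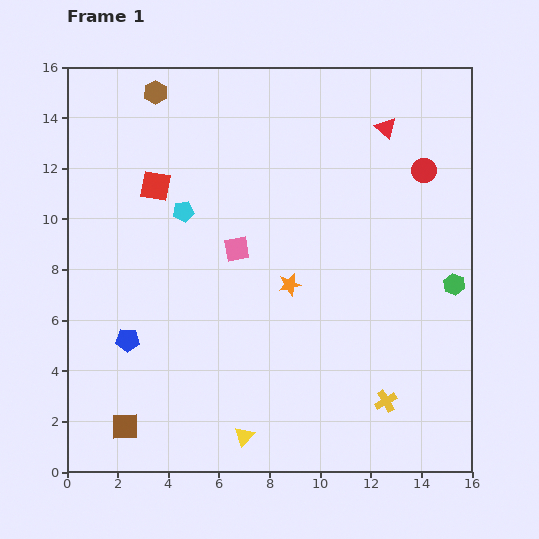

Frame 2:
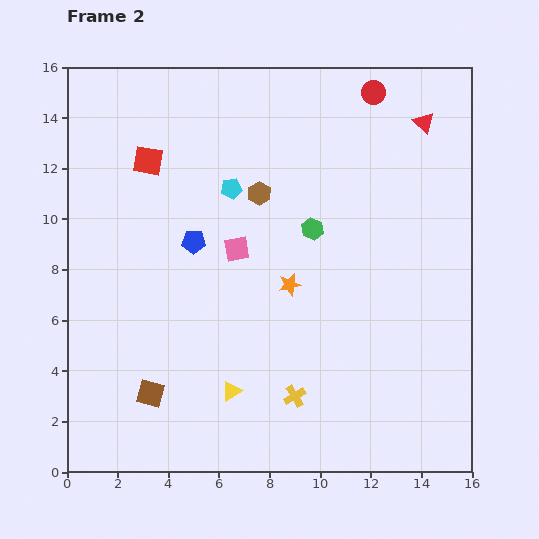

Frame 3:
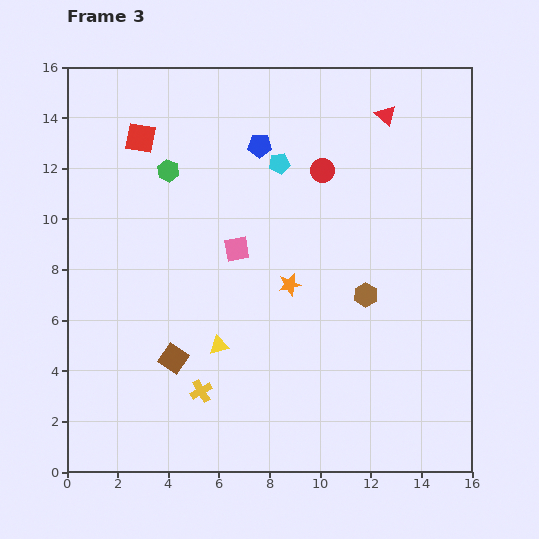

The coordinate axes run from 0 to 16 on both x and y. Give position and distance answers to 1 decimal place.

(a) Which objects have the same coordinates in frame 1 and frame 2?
the orange star, the pink square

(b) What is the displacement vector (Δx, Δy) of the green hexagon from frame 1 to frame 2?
(-5.6, 2.2)

The green hexagon was at (15.3, 7.4) in frame 1 and (9.7, 9.6) in frame 2.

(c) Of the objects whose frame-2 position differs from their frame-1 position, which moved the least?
the red square

(moved 1.0)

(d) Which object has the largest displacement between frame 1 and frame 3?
the green hexagon

(moved 12.2; next 11.5)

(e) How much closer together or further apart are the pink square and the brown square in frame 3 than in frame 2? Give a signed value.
-1.6

Distance in frame 2: 6.6. Distance in frame 3: 5.0.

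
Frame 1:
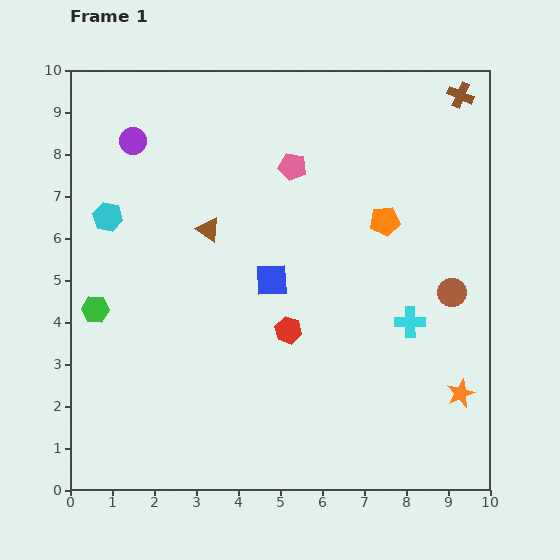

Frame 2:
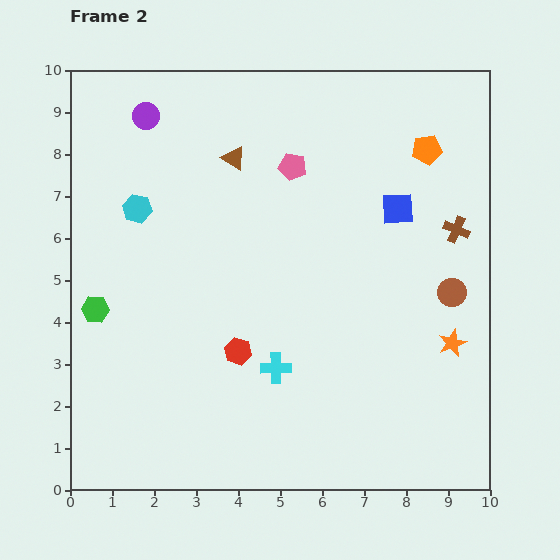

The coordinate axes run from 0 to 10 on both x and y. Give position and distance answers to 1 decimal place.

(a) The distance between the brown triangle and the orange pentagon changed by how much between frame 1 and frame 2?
+0.4

Distance in frame 1: 4.2. Distance in frame 2: 4.6.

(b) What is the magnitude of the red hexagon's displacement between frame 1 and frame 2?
1.3

The red hexagon moved from (5.2, 3.8) to (4.0, 3.3), a distance of √(1.2² + 0.5²) ≈ 1.3.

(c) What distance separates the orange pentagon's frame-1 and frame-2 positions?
2.0

The orange pentagon moved from (7.5, 6.4) to (8.5, 8.1), a distance of √(1.0² + 1.7²) ≈ 2.0.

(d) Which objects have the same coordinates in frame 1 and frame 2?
the pink pentagon, the green hexagon, the brown circle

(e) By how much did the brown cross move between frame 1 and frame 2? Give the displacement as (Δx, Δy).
(-0.1, -3.2)

The brown cross was at (9.3, 9.4) in frame 1 and (9.2, 6.2) in frame 2.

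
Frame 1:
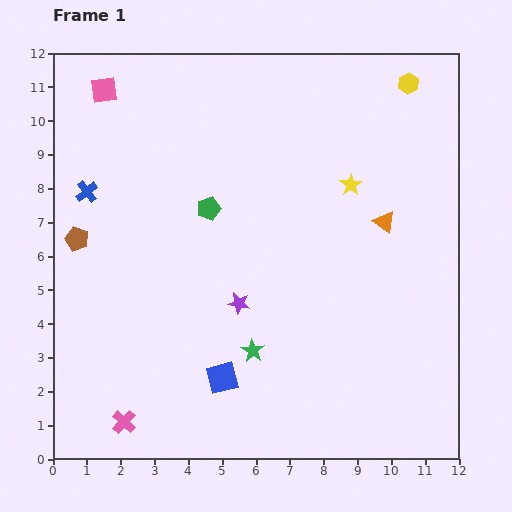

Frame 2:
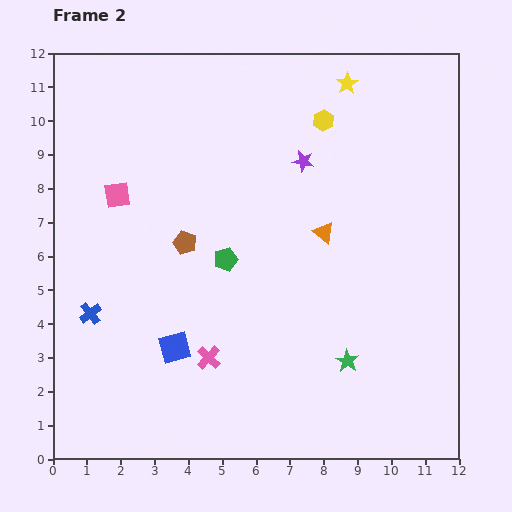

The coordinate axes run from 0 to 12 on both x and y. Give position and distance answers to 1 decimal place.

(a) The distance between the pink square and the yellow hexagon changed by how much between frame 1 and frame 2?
-2.5

Distance in frame 1: 9.0. Distance in frame 2: 6.5.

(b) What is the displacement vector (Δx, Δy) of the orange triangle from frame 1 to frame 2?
(-1.8, -0.3)

The orange triangle was at (9.8, 7.0) in frame 1 and (8.0, 6.7) in frame 2.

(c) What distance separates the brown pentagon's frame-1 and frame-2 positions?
3.2

The brown pentagon moved from (0.7, 6.5) to (3.9, 6.4), a distance of √(3.2² + 0.1²) ≈ 3.2.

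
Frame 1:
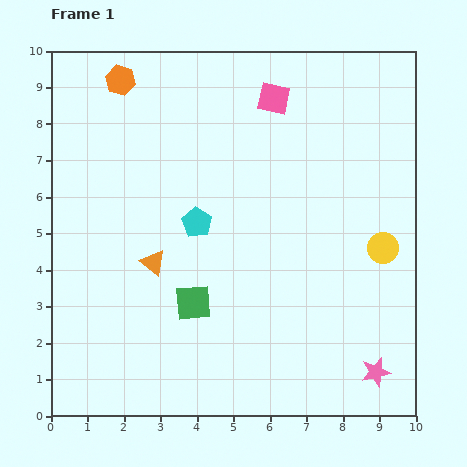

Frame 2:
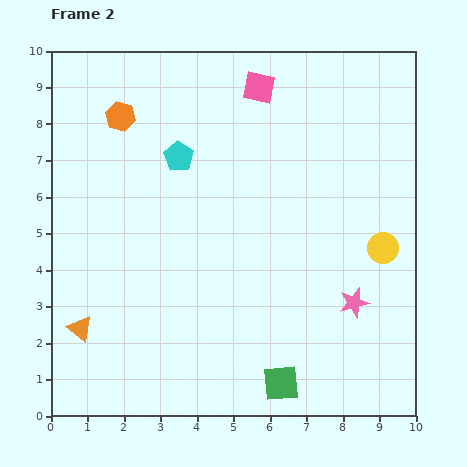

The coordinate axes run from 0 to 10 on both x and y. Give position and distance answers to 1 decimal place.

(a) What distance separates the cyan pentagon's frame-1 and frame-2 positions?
1.9

The cyan pentagon moved from (4.0, 5.3) to (3.5, 7.1), a distance of √(0.5² + 1.8²) ≈ 1.9.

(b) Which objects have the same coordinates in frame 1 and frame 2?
the yellow circle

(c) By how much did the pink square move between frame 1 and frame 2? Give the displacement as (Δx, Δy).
(-0.4, 0.3)

The pink square was at (6.1, 8.7) in frame 1 and (5.7, 9.0) in frame 2.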